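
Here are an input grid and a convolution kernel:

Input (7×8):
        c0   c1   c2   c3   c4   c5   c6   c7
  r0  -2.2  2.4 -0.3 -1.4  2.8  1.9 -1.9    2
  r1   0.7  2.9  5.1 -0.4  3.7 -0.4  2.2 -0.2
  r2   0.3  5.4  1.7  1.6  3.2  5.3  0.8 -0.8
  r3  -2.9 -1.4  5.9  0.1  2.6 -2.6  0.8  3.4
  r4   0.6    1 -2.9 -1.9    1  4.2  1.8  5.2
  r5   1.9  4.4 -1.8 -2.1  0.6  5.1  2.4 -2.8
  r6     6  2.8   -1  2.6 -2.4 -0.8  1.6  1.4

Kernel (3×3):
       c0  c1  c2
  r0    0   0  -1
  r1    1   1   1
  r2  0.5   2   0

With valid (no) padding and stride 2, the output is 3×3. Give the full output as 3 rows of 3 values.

Output[0,0]: The receptive field on the input at this output position is [-2.2 2.4 -0.3 / 0.7 2.9 5.1 / 0.3 5.4 1.7]. Elementwise product with the kernel and sum: -0.3·-1 + 0.7·1 + 2.9·1 + 5.1·1 + 0.3·0.5 + 5.4·2.
Output[0,1]: The receptive field on the input at this output position is [-0.3 -1.4 2.8 / 5.1 -0.4 3.7 / 1.7 1.6 3.2]. Elementwise product with the kernel and sum: 2.8·-1 + 5.1·1 + -0.4·1 + 3.7·1 + 1.7·0.5 + 1.6·2.

19.95 9.65 19.6
2.2 0.15 8.9
16 0.4 3.5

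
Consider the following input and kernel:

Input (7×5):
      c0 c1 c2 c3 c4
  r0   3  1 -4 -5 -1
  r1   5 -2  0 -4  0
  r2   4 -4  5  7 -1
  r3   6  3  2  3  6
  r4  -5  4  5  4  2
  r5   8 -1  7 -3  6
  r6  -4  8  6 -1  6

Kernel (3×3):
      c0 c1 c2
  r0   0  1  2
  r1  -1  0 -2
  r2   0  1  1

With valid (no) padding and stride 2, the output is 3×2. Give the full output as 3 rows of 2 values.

-11 -1
5 -3
6 -6

Output[0,0]: The receptive field on the input at this output position is [3 1 -4 / 5 -2 0 / 4 -4 5]. Elementwise product with the kernel and sum: 1·1 + -4·2 + 5·-1 + 0·-2 + -4·1 + 5·1.
Output[0,1]: The receptive field on the input at this output position is [-4 -5 -1 / 0 -4 0 / 5 7 -1]. Elementwise product with the kernel and sum: -5·1 + -1·2 + 0·-1 + 0·-2 + 7·1 + -1·1.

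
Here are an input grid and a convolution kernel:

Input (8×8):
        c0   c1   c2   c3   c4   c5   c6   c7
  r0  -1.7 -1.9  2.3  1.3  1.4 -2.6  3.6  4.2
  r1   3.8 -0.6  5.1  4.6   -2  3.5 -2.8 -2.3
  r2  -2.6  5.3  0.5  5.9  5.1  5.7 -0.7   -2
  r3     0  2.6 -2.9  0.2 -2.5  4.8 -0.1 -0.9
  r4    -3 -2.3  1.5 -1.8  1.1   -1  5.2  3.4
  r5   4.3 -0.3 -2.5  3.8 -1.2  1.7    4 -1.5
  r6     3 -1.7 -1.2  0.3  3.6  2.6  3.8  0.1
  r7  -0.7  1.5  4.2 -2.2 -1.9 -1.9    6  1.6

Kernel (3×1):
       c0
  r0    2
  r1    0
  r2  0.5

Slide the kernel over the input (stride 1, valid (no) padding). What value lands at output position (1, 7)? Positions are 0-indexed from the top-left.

-5.05

The receptive field on the input at this output position is [-2.3 / -2 / -0.9]. Elementwise product with the kernel and sum: -2.3·2 + -0.9·0.5.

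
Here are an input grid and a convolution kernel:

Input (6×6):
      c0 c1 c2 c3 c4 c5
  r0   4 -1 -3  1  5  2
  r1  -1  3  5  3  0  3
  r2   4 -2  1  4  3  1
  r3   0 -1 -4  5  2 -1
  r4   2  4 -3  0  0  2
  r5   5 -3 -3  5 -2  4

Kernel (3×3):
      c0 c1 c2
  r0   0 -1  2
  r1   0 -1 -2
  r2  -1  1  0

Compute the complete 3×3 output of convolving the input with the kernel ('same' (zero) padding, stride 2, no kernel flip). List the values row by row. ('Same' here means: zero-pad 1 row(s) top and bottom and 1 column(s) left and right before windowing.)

Output[0,0]: The receptive field on the zero-padded input at this output position is [0 0 0 / 0 4 -1 / 0 -1 3]. Elementwise product with the kernel and sum: 0·-1 + 0·2 + 4·-1 + -1·-2 + 0·-1 + -1·1.
Output[0,1]: The receptive field on the zero-padded input at this output position is [0 0 0 / -1 -3 1 / 3 5 3]. Elementwise product with the kernel and sum: 0·-1 + 0·2 + -3·-1 + 1·-2 + 3·-1 + 5·1.

-3 3 -12
7 -11 -2
-7 17 -15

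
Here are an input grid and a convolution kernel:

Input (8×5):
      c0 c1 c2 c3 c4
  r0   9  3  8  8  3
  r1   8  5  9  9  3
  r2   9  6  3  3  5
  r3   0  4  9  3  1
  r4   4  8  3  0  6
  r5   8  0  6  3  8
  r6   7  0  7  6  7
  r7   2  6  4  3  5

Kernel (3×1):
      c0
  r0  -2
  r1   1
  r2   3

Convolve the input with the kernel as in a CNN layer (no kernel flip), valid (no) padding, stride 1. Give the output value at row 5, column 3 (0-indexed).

9

The receptive field on the input at this output position is [3 / 6 / 3]. Elementwise product with the kernel and sum: 3·-2 + 6·1 + 3·3.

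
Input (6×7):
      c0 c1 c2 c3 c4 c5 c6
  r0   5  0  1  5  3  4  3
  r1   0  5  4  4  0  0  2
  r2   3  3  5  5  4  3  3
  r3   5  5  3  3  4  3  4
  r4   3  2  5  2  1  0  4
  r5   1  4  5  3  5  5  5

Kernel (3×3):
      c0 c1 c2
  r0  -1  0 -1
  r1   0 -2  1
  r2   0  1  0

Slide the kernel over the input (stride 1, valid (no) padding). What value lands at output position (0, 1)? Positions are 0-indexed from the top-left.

-4

The receptive field on the input at this output position is [0 1 5 / 5 4 4 / 3 5 5]. Elementwise product with the kernel and sum: 0·-1 + 5·-1 + 4·-2 + 4·1 + 5·1.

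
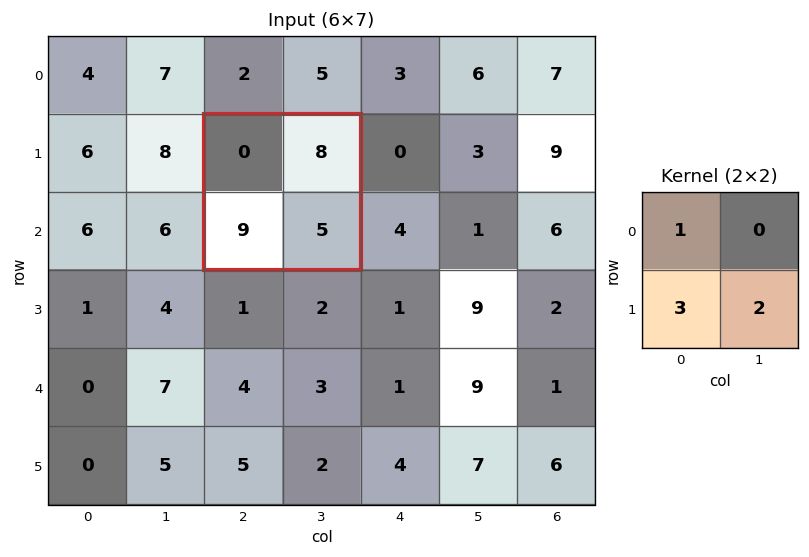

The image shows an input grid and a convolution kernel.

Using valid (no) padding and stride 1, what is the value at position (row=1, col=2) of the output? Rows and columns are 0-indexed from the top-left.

37

The receptive field on the input at this output position is [0 8 / 9 5]. Elementwise product with the kernel and sum: 0·1 + 9·3 + 5·2.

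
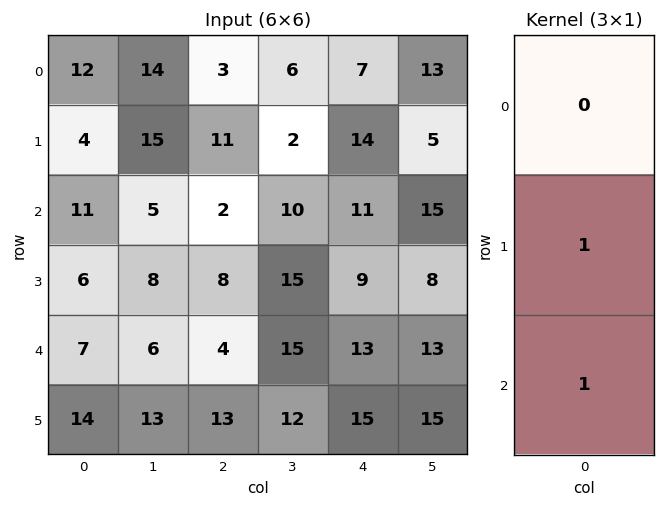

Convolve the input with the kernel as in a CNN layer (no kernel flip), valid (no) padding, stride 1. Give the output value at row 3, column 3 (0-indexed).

27

The receptive field on the input at this output position is [15 / 15 / 12]. Elementwise product with the kernel and sum: 15·1 + 12·1.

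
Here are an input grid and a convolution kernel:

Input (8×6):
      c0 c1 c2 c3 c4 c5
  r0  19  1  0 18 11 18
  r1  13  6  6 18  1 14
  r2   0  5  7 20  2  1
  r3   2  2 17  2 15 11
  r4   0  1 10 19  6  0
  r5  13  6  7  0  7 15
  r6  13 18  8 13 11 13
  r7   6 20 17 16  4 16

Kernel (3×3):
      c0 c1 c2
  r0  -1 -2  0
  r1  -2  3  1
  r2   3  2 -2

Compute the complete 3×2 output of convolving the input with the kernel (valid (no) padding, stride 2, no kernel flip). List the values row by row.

-27 64
-9 -4
56 -27

Output[0,0]: The receptive field on the input at this output position is [19 1 0 / 13 6 6 / 0 5 7]. Elementwise product with the kernel and sum: 19·-1 + 1·-2 + 13·-2 + 6·3 + 6·1 + 0·3 + 5·2 + 7·-2.
Output[0,1]: The receptive field on the input at this output position is [0 18 11 / 6 18 1 / 7 20 2]. Elementwise product with the kernel and sum: 0·-1 + 18·-2 + 6·-2 + 18·3 + 1·1 + 7·3 + 20·2 + 2·-2.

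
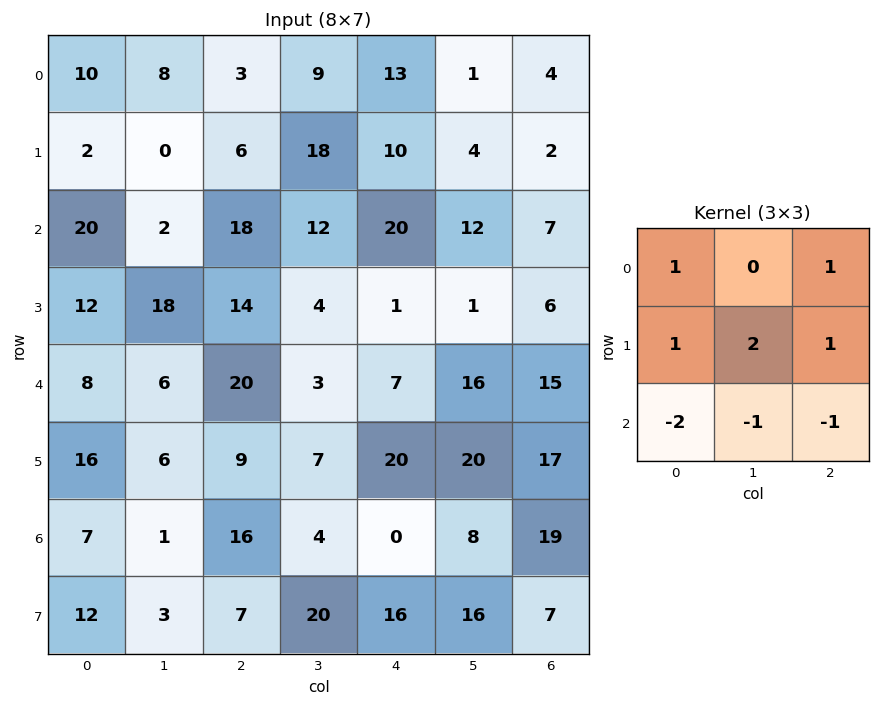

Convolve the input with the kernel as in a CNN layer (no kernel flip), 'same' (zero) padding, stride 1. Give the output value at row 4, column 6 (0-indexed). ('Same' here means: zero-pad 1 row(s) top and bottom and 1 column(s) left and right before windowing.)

The receptive field on the zero-padded input at this output position is [1 6 0 / 16 15 0 / 20 17 0]. Elementwise product with the kernel and sum: 1·1 + 0·1 + 16·1 + 15·2 + 0·1 + 20·-2 + 17·-1 + 0·-1.

-10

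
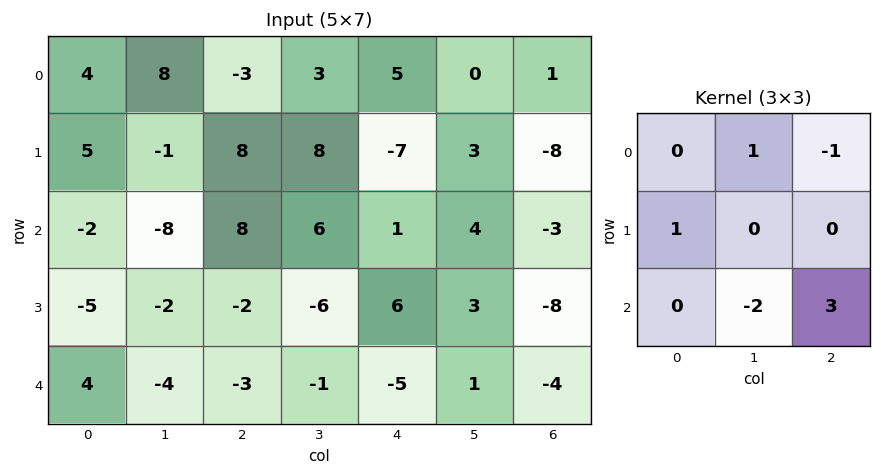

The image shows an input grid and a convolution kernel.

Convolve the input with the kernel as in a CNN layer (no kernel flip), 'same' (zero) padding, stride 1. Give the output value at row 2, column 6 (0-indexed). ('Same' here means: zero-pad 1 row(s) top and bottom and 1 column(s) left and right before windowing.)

12

The receptive field on the zero-padded input at this output position is [3 -8 0 / 4 -3 0 / 3 -8 0]. Elementwise product with the kernel and sum: -8·1 + 0·-1 + 4·1 + -8·-2 + 0·3.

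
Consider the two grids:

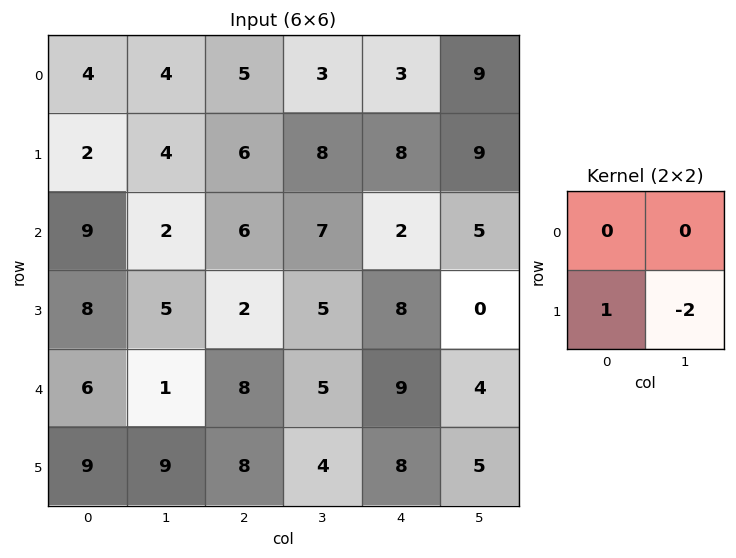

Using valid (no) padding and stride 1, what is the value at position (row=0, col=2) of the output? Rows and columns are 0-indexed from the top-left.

-10

The receptive field on the input at this output position is [5 3 / 6 8]. Elementwise product with the kernel and sum: 6·1 + 8·-2.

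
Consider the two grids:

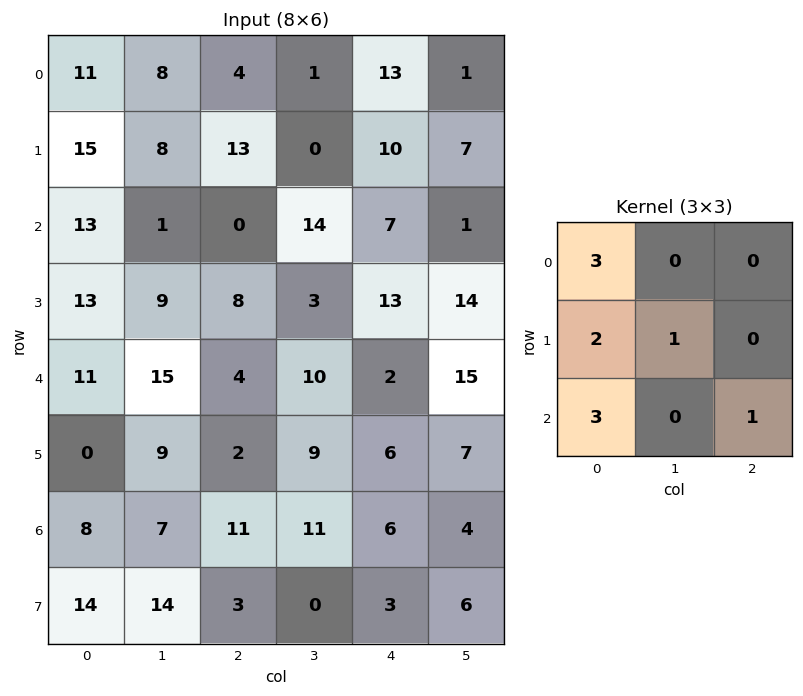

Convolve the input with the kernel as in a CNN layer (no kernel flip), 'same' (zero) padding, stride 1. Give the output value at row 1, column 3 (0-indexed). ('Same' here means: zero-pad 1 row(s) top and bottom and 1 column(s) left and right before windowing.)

The receptive field on the zero-padded input at this output position is [4 1 13 / 13 0 10 / 0 14 7]. Elementwise product with the kernel and sum: 4·3 + 13·2 + 0·1 + 0·3 + 7·1.

45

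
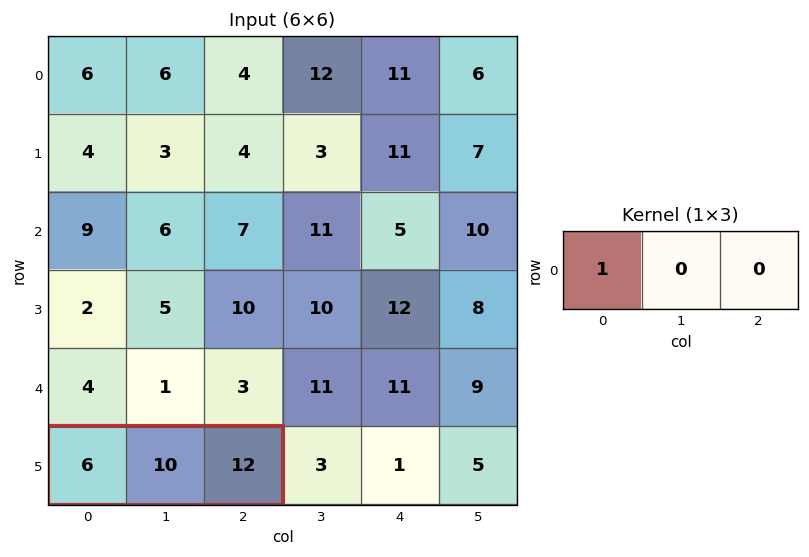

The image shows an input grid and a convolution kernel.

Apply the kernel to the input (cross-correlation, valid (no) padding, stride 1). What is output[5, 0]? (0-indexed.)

6

The receptive field on the input at this output position is [6 10 12]. Elementwise product with the kernel and sum: 6·1.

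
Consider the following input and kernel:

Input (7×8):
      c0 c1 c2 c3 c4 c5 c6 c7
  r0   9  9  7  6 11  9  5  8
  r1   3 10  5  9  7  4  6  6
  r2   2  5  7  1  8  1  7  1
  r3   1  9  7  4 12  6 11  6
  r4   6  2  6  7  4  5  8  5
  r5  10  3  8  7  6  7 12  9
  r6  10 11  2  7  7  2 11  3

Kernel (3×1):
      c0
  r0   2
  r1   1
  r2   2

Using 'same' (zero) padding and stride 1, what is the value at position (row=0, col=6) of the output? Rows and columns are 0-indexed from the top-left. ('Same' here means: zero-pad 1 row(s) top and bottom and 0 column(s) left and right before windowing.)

The receptive field on the zero-padded input at this output position is [0 / 5 / 6]. Elementwise product with the kernel and sum: 0·2 + 5·1 + 6·2.

17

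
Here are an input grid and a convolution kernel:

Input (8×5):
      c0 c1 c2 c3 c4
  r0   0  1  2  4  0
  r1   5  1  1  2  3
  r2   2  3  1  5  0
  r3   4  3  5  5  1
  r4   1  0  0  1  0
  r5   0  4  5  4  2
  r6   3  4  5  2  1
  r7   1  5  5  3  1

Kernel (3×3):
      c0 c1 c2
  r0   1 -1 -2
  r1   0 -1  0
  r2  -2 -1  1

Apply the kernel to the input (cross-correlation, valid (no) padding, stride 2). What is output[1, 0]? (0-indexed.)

-8

The receptive field on the input at this output position is [2 3 1 / 4 3 5 / 1 0 0]. Elementwise product with the kernel and sum: 2·1 + 3·-1 + 1·-2 + 3·-1 + 1·-2 + 0·-1 + 0·1.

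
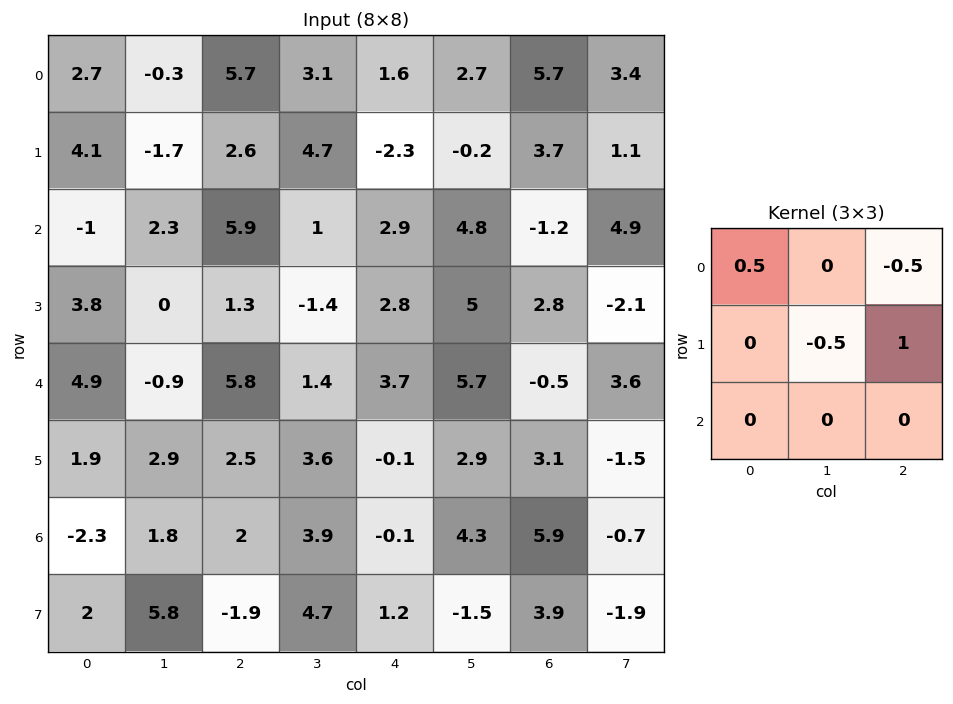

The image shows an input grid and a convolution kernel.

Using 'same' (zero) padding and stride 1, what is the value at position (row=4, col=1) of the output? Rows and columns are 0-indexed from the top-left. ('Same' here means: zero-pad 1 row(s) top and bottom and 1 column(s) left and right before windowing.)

7.5

The receptive field on the zero-padded input at this output position is [3.8 0 1.3 / 4.9 -0.9 5.8 / 1.9 2.9 2.5]. Elementwise product with the kernel and sum: 3.8·0.5 + 1.3·-0.5 + -0.9·-0.5 + 5.8·1.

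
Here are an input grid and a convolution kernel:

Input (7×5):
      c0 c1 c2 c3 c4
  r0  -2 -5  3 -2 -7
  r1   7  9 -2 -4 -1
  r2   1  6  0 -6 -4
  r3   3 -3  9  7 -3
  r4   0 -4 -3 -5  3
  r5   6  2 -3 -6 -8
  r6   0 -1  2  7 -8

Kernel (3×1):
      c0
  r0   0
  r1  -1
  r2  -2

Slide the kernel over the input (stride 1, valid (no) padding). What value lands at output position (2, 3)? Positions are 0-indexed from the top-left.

3

The receptive field on the input at this output position is [-6 / 7 / -5]. Elementwise product with the kernel and sum: 7·-1 + -5·-2.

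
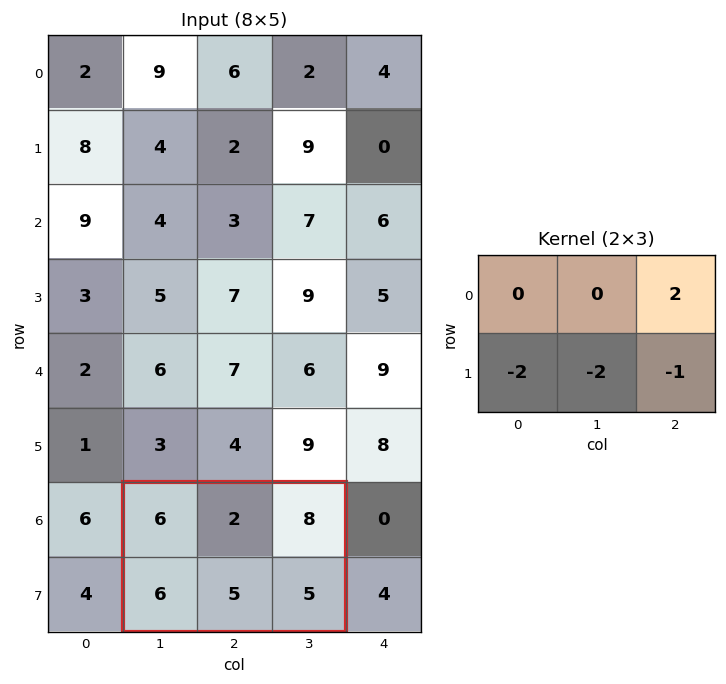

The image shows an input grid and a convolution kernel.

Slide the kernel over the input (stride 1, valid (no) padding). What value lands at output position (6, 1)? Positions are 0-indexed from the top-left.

The receptive field on the input at this output position is [6 2 8 / 6 5 5]. Elementwise product with the kernel and sum: 8·2 + 6·-2 + 5·-2 + 5·-1.

-11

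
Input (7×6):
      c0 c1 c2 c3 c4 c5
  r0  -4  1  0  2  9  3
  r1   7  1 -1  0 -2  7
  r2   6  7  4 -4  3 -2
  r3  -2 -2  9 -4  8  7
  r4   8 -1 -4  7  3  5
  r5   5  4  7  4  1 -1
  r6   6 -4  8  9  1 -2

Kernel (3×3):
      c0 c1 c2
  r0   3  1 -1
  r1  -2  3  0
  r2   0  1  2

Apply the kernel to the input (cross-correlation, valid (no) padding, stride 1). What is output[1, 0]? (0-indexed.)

The receptive field on the input at this output position is [7 1 -1 / 6 7 4 / -2 -2 9]. Elementwise product with the kernel and sum: 7·3 + 1·1 + -1·-1 + 6·-2 + 7·3 + -2·1 + 9·2.

48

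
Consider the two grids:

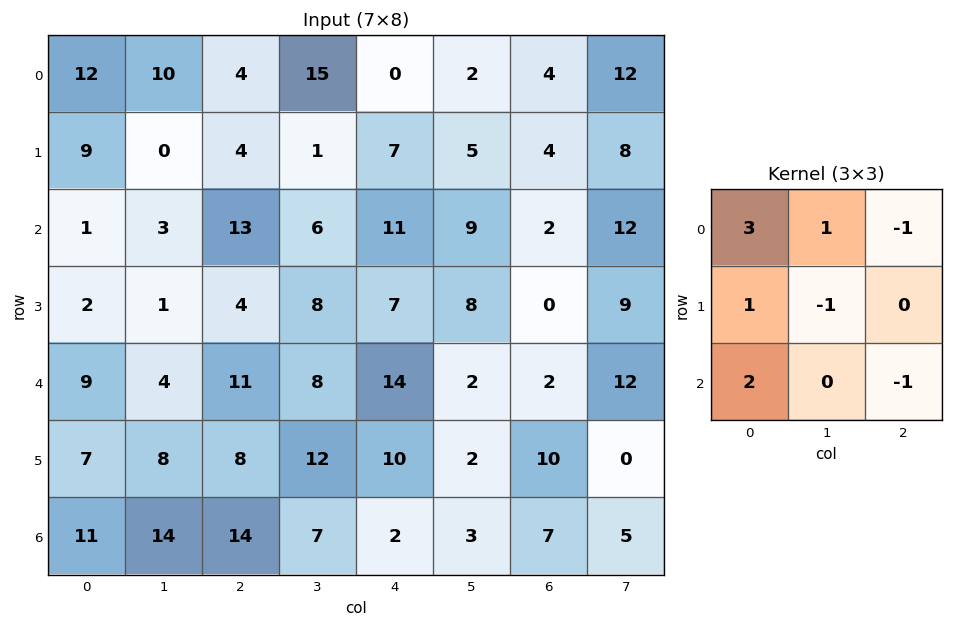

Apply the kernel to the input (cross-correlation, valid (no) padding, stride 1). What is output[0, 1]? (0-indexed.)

15

The receptive field on the input at this output position is [10 4 15 / 0 4 1 / 3 13 6]. Elementwise product with the kernel and sum: 10·3 + 4·1 + 15·-1 + 0·1 + 4·-1 + 3·2 + 6·-1.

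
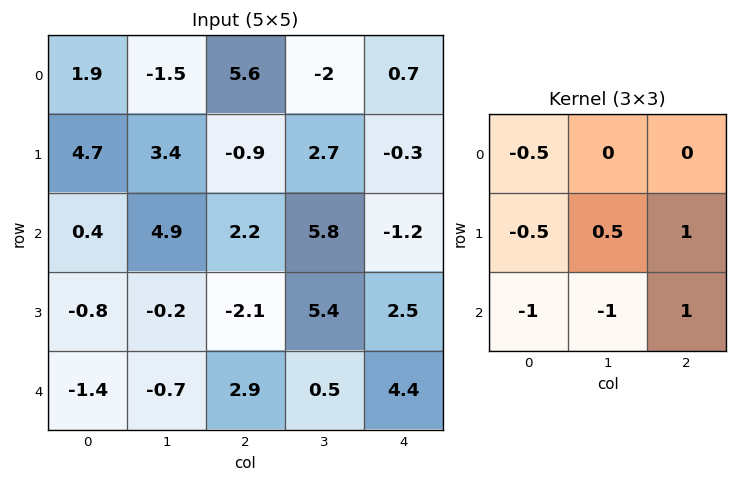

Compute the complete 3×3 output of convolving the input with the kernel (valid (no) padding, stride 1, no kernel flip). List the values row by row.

Output[0,0]: The receptive field on the input at this output position is [1.9 -1.5 5.6 / 4.7 3.4 -0.9 / 0.4 4.9 2.2]. Elementwise product with the kernel and sum: 1.9·-0.5 + 4.7·-0.5 + 3.4·0.5 + -0.9·1 + 0.4·-1 + 4.9·-1 + 2.2·1.

-5.6 -0 -10.5
1 10.45 0.25
3 0.3 6.15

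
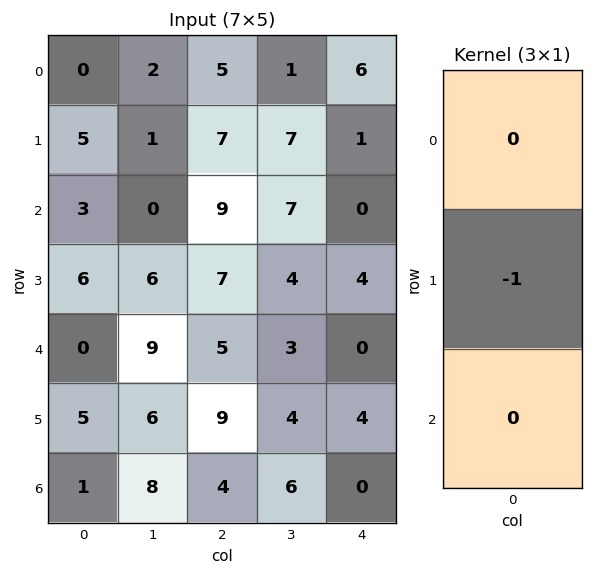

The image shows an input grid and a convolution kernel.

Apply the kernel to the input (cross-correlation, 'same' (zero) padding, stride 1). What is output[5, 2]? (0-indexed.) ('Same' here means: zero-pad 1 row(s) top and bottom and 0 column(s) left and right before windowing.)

The receptive field on the zero-padded input at this output position is [5 / 9 / 4]. Elementwise product with the kernel and sum: 9·-1.

-9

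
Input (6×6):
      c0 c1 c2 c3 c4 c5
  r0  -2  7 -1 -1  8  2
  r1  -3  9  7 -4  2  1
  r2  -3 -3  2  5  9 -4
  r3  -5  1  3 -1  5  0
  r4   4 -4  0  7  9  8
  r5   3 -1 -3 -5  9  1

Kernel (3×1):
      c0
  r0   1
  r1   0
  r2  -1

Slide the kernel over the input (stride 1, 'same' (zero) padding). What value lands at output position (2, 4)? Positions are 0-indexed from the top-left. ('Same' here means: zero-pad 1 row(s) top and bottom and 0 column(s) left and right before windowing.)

The receptive field on the zero-padded input at this output position is [2 / 9 / 5]. Elementwise product with the kernel and sum: 2·1 + 5·-1.

-3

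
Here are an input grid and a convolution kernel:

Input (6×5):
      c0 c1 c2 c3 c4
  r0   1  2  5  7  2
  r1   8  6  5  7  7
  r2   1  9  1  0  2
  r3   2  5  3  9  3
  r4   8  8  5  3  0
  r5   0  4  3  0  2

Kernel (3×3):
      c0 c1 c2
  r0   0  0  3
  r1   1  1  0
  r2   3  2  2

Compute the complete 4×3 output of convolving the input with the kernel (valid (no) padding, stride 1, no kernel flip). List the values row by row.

52 61 25
47 70 55
60 48 39
39 58 30

Output[0,0]: The receptive field on the input at this output position is [1 2 5 / 8 6 5 / 1 9 1]. Elementwise product with the kernel and sum: 5·3 + 8·1 + 6·1 + 1·3 + 9·2 + 1·2.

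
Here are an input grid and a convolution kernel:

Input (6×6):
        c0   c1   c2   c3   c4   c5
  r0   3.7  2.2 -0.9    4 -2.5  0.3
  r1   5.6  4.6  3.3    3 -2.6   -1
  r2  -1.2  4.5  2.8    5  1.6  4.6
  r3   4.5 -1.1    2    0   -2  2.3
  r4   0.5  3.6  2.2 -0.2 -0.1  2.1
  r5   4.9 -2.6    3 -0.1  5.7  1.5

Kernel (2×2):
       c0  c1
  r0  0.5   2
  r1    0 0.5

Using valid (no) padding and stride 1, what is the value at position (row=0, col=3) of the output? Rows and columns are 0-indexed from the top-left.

-4.3

The receptive field on the input at this output position is [4 -2.5 / 3 -2.6]. Elementwise product with the kernel and sum: 4·0.5 + -2.5·2 + -2.6·0.5.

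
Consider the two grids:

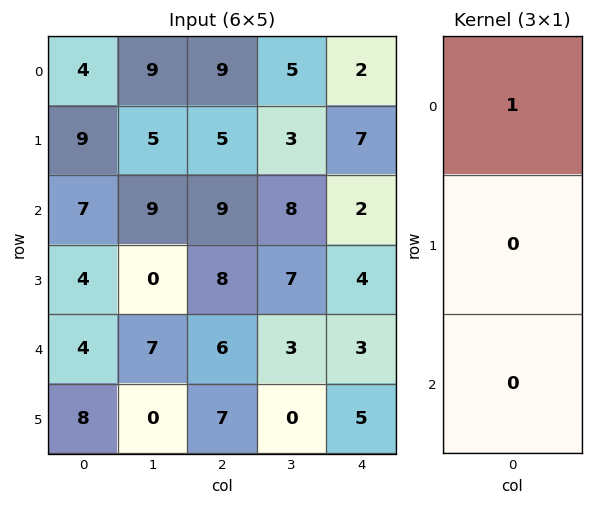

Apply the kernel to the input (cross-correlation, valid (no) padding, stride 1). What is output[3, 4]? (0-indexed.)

4

The receptive field on the input at this output position is [4 / 3 / 5]. Elementwise product with the kernel and sum: 4·1.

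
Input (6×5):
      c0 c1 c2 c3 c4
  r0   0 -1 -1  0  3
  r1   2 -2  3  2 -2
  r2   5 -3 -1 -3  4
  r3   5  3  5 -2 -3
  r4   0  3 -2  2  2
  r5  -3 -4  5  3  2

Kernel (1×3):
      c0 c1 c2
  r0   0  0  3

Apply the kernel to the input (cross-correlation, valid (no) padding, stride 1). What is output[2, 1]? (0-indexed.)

-9

The receptive field on the input at this output position is [-3 -1 -3]. Elementwise product with the kernel and sum: -3·3.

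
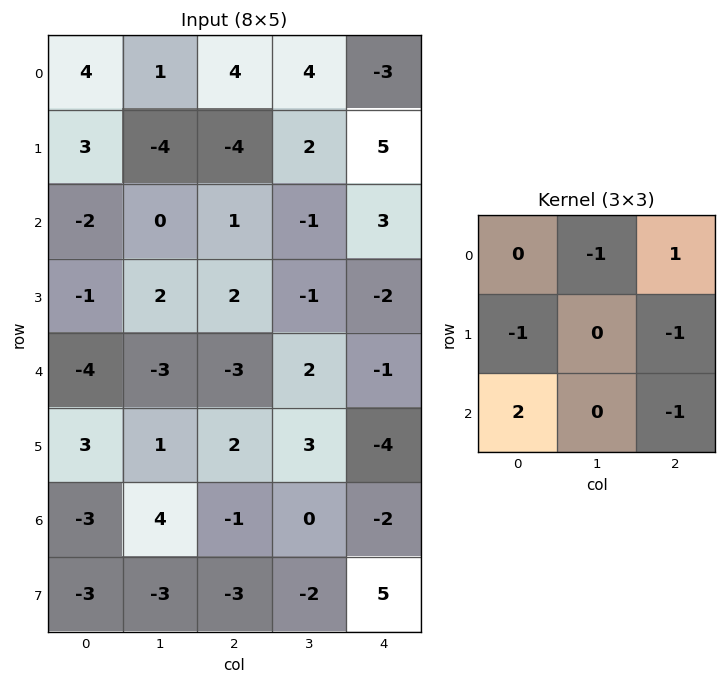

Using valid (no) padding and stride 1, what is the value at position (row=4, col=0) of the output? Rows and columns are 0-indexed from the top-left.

The receptive field on the input at this output position is [-4 -3 -3 / 3 1 2 / -3 4 -1]. Elementwise product with the kernel and sum: -3·-1 + -3·1 + 3·-1 + 2·-1 + -3·2 + -1·-1.

-10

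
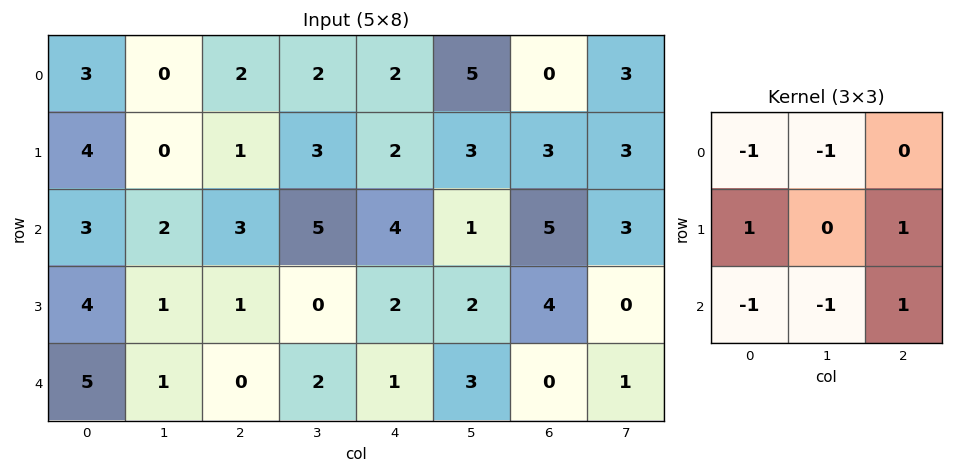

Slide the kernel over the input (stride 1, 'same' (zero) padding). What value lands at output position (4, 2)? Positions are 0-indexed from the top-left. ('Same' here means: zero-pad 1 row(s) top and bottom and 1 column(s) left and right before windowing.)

1

The receptive field on the zero-padded input at this output position is [1 1 0 / 1 0 2 / 0 0 0]. Elementwise product with the kernel and sum: 1·-1 + 1·-1 + 1·1 + 2·1 + 0·-1 + 0·-1 + 0·1.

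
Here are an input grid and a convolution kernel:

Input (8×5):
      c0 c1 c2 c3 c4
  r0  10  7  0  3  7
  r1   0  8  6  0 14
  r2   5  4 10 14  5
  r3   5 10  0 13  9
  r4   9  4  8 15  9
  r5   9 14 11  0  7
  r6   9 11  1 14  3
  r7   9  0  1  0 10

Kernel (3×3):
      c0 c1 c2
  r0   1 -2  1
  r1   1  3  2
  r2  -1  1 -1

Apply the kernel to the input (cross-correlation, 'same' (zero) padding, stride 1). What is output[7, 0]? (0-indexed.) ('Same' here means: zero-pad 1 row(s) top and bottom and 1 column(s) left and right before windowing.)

The receptive field on the zero-padded input at this output position is [0 9 11 / 0 9 0 / 0 0 0]. Elementwise product with the kernel and sum: 0·1 + 9·-2 + 11·1 + 0·1 + 9·3 + 0·2 + 0·-1 + 0·1 + 0·-1.

20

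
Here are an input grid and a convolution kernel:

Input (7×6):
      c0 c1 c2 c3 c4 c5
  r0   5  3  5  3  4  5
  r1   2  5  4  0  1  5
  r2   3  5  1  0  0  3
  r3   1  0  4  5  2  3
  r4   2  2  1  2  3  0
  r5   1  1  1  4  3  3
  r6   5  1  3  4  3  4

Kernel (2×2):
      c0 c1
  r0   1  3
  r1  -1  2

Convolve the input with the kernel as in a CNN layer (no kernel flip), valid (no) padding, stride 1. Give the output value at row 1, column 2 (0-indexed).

3

The receptive field on the input at this output position is [4 0 / 1 0]. Elementwise product with the kernel and sum: 4·1 + 0·3 + 1·-1 + 0·2.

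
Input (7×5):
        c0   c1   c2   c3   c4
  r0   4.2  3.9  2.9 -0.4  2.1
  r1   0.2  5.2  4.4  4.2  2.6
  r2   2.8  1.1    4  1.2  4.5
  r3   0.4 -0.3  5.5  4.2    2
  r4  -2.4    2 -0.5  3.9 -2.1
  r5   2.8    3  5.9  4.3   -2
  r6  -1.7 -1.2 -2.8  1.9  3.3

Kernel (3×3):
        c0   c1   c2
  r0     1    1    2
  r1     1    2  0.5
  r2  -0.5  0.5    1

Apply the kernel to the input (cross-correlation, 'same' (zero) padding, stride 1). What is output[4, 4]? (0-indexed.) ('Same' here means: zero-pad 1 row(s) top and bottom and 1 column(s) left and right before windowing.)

The receptive field on the zero-padded input at this output position is [4.2 2 0 / 3.9 -2.1 0 / 4.3 -2 0]. Elementwise product with the kernel and sum: 4.2·1 + 2·1 + 0·2 + 3.9·1 + -2.1·2 + 0·0.5 + 4.3·-0.5 + -2·0.5 + 0·1.

2.75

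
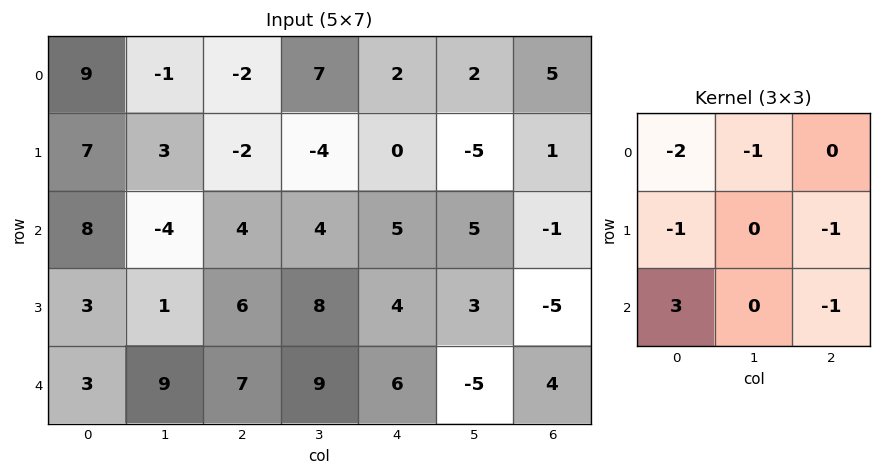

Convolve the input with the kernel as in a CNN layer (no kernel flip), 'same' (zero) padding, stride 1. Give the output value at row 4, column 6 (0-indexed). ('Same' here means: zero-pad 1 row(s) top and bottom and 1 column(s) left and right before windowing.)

The receptive field on the zero-padded input at this output position is [3 -5 0 / -5 4 0 / 0 0 0]. Elementwise product with the kernel and sum: 3·-2 + -5·-1 + -5·-1 + 0·-1 + 0·3 + 0·-1.

4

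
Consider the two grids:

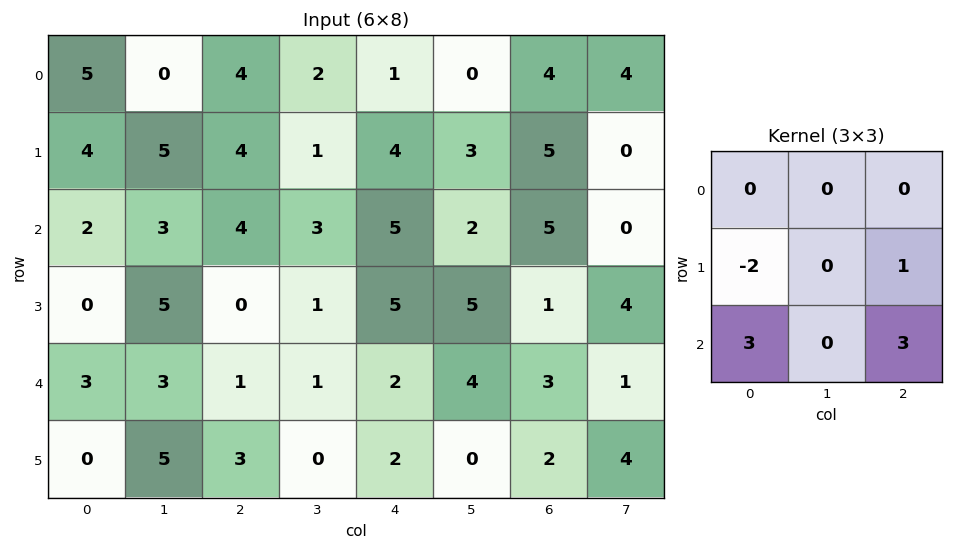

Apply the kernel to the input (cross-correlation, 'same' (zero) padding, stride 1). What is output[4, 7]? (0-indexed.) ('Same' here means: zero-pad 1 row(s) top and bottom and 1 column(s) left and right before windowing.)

0

The receptive field on the zero-padded input at this output position is [1 4 0 / 3 1 0 / 2 4 0]. Elementwise product with the kernel and sum: 3·-2 + 0·1 + 2·3 + 0·3.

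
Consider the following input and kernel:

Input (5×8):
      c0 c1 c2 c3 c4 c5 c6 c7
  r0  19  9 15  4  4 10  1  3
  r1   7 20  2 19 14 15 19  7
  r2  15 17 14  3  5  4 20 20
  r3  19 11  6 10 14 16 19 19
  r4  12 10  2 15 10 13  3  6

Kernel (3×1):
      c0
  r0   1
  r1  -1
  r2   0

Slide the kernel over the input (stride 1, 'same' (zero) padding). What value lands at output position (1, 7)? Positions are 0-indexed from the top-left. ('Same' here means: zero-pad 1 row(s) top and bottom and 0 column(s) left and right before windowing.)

The receptive field on the zero-padded input at this output position is [3 / 7 / 20]. Elementwise product with the kernel and sum: 3·1 + 7·-1.

-4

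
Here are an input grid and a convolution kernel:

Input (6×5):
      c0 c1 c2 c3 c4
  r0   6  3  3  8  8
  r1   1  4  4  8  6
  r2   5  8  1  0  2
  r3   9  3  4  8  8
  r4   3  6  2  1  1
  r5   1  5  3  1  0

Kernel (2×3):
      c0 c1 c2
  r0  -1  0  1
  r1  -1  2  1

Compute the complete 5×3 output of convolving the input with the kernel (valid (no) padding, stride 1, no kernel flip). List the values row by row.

8 17 23
15 -2 3
-3 5 21
6 4 5
11 -3 -2

Output[0,0]: The receptive field on the input at this output position is [6 3 3 / 1 4 4]. Elementwise product with the kernel and sum: 6·-1 + 3·1 + 1·-1 + 4·2 + 4·1.
Output[0,1]: The receptive field on the input at this output position is [3 3 8 / 4 4 8]. Elementwise product with the kernel and sum: 3·-1 + 8·1 + 4·-1 + 4·2 + 8·1.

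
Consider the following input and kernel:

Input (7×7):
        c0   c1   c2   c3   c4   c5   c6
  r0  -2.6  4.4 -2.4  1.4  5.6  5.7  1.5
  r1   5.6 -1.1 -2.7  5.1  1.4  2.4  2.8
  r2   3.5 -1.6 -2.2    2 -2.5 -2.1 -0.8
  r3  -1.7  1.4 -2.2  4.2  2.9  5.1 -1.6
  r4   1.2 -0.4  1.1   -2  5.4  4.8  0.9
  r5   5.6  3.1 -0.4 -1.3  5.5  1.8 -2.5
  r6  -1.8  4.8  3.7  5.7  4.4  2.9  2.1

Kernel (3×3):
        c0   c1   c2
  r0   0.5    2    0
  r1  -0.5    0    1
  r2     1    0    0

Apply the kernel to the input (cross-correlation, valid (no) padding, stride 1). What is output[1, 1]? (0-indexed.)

-1.75

The receptive field on the input at this output position is [-1.1 -2.7 5.1 / -1.6 -2.2 2 / 1.4 -2.2 4.2]. Elementwise product with the kernel and sum: -1.1·0.5 + -2.7·2 + -1.6·-0.5 + 2·1 + 1.4·1.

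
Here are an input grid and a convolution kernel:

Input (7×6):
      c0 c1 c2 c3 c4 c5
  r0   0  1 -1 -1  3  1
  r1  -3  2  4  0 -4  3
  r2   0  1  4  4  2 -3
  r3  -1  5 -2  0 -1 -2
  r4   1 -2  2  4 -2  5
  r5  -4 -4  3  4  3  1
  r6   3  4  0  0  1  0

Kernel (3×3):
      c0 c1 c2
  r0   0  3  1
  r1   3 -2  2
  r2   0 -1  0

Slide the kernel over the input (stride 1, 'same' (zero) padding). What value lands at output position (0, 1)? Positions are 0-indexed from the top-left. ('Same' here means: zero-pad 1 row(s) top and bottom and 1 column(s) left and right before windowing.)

-6

The receptive field on the zero-padded input at this output position is [0 0 0 / 0 1 -1 / -3 2 4]. Elementwise product with the kernel and sum: 0·3 + 0·1 + 0·3 + 1·-2 + -1·2 + 2·-1.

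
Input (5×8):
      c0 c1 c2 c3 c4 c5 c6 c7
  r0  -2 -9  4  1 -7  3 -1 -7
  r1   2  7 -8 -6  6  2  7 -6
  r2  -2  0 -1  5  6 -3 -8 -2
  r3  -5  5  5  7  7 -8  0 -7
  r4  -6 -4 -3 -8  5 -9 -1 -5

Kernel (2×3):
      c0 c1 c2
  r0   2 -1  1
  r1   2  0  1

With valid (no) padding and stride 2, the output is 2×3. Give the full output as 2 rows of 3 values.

5 -10 1
-10 16 21

Output[0,0]: The receptive field on the input at this output position is [-2 -9 4 / 2 7 -8]. Elementwise product with the kernel and sum: -2·2 + -9·-1 + 4·1 + 2·2 + -8·1.
Output[0,1]: The receptive field on the input at this output position is [4 1 -7 / -8 -6 6]. Elementwise product with the kernel and sum: 4·2 + 1·-1 + -7·1 + -8·2 + 6·1.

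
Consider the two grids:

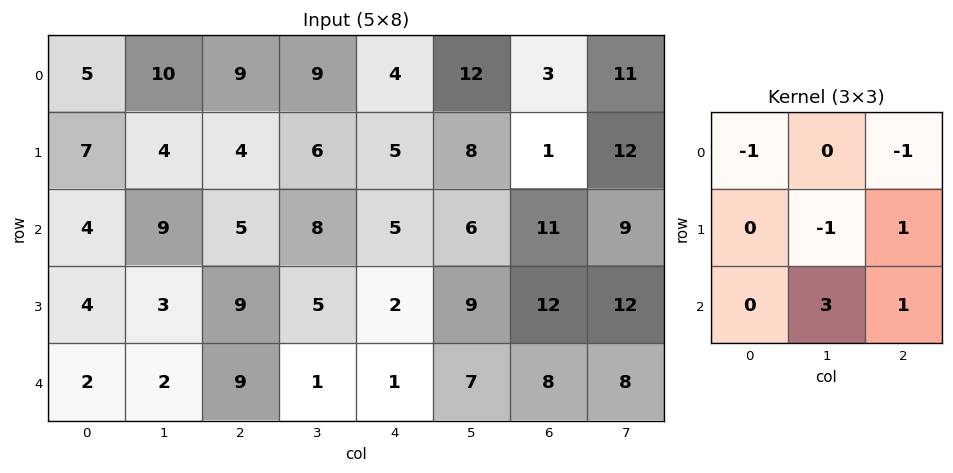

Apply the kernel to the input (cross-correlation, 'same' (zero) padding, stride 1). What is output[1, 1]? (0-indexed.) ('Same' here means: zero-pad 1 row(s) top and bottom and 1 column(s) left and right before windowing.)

18

The receptive field on the zero-padded input at this output position is [5 10 9 / 7 4 4 / 4 9 5]. Elementwise product with the kernel and sum: 5·-1 + 9·-1 + 4·-1 + 4·1 + 9·3 + 5·1.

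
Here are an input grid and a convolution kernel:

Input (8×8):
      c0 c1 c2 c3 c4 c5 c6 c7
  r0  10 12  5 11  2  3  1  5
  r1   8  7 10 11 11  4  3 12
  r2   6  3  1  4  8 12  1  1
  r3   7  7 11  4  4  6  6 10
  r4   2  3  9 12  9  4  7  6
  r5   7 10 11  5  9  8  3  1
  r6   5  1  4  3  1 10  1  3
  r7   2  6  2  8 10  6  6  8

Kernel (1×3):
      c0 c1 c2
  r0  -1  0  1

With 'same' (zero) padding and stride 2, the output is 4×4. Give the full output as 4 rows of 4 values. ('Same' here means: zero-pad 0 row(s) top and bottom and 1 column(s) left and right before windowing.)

Output[0,0]: The receptive field on the zero-padded input at this output position is [0 10 12]. Elementwise product with the kernel and sum: 0·-1 + 12·1.

12 -1 -8 2
3 1 8 -11
3 9 -8 2
1 2 7 -7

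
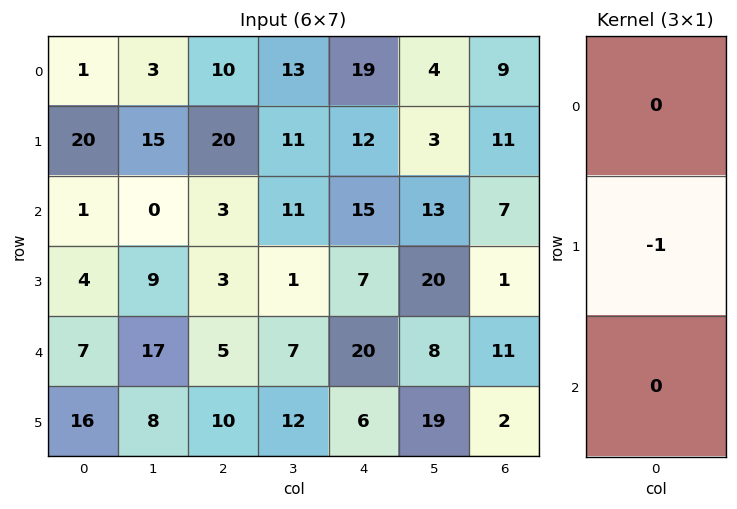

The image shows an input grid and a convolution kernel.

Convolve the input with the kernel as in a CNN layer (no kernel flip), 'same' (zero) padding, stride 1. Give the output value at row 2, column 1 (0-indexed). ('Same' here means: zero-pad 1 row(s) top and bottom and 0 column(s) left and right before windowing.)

The receptive field on the zero-padded input at this output position is [15 / 0 / 9]. Elementwise product with the kernel and sum: 0·-1.

0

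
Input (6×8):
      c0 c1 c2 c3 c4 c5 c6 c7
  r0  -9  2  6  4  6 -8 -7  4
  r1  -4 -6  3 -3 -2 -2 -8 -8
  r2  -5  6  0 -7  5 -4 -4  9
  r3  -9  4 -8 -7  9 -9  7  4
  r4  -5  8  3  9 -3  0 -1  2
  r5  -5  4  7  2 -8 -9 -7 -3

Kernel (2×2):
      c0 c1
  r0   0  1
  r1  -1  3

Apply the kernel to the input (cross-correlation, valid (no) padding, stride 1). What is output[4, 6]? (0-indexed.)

0

The receptive field on the input at this output position is [-1 2 / -7 -3]. Elementwise product with the kernel and sum: 2·1 + -7·-1 + -3·3.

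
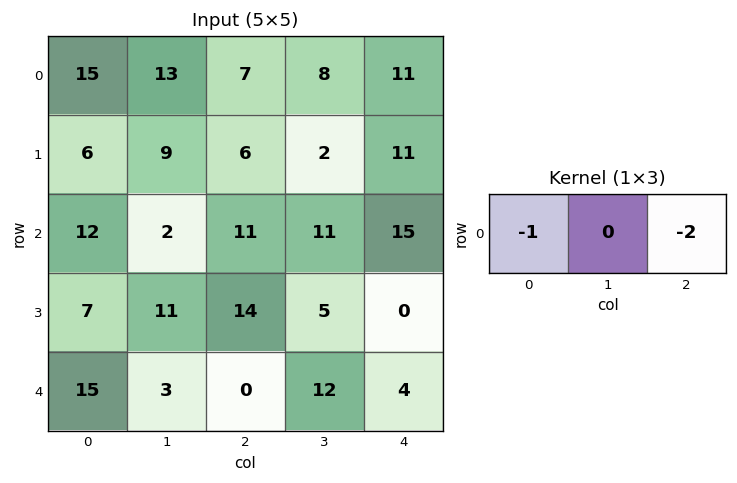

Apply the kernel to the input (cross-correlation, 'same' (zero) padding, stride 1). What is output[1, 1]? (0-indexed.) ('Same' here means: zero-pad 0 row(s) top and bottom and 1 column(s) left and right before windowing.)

-18

The receptive field on the zero-padded input at this output position is [6 9 6]. Elementwise product with the kernel and sum: 6·-1 + 6·-2.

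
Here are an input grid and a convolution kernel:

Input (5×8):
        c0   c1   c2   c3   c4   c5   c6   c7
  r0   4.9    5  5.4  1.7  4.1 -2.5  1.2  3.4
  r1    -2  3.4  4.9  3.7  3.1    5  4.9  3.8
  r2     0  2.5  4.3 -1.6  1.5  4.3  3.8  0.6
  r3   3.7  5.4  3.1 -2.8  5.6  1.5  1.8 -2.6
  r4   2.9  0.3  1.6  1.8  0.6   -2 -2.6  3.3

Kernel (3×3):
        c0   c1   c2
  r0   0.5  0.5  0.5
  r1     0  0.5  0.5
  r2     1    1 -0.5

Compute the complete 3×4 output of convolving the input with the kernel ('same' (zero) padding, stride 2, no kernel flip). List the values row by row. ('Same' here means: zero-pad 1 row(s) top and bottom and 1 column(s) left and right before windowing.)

Output[0,0]: The receptive field on the zero-padded input at this output position is [0 0 0 / 0 4.9 5 / 0 -2 3.4]. Elementwise product with the kernel and sum: 0·0.5 + 0·0.5 + 0·0.5 + 4.9·0.5 + 5·0.5 + 0·1 + -2·1 + 3.4·-0.5.
Output[0,1]: The receptive field on the zero-padded input at this output position is [0 0 0 / 5 5.4 1.7 / 3.4 4.9 3.7]. Elementwise product with the kernel and sum: 0·0.5 + 0·0.5 + 0·0.5 + 5.4·0.5 + 1.7·0.5 + 3.4·1 + 4.9·1 + 3.7·-0.5.

1.25 10 5.1 10.3
2.95 17.25 10.85 13.65
6.15 4.55 1.45 0.7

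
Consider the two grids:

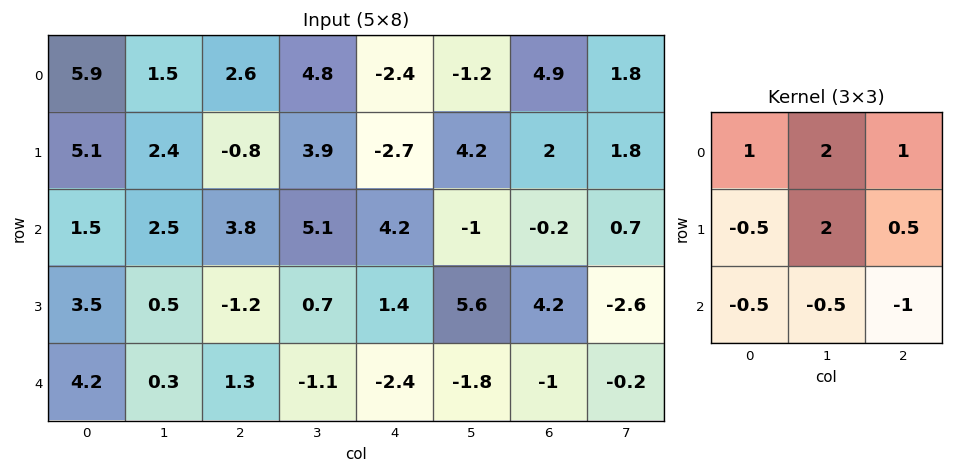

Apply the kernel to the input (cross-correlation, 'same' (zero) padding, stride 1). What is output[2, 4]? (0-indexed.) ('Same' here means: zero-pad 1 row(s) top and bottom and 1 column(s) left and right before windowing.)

The receptive field on the zero-padded input at this output position is [3.9 -2.7 4.2 / 5.1 4.2 -1 / 0.7 1.4 5.6]. Elementwise product with the kernel and sum: 3.9·1 + -2.7·2 + 4.2·1 + 5.1·-0.5 + 4.2·2 + -1·0.5 + 0.7·-0.5 + 1.4·-0.5 + 5.6·-1.

1.4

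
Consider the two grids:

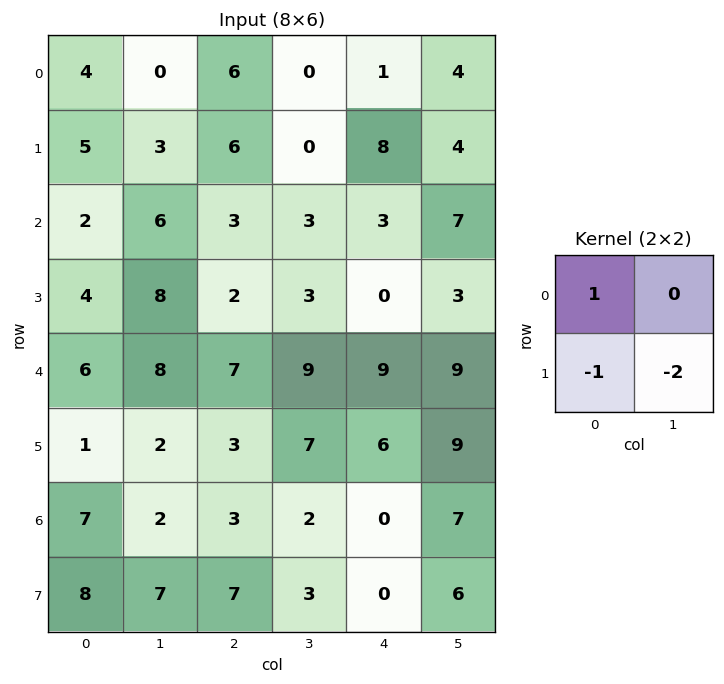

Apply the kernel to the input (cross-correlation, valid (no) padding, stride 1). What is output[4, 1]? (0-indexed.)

The receptive field on the input at this output position is [8 7 / 2 3]. Elementwise product with the kernel and sum: 8·1 + 2·-1 + 3·-2.

0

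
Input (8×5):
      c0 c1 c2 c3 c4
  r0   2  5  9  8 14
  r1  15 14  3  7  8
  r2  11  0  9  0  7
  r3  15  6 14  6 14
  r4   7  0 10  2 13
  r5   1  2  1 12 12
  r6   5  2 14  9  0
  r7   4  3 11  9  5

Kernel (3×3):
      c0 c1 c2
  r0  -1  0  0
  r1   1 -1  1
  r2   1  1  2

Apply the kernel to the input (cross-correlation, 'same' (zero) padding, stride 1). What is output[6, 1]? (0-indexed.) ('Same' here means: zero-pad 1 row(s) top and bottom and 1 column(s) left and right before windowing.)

The receptive field on the zero-padded input at this output position is [1 2 1 / 5 2 14 / 4 3 11]. Elementwise product with the kernel and sum: 1·-1 + 5·1 + 2·-1 + 14·1 + 4·1 + 3·1 + 11·2.

45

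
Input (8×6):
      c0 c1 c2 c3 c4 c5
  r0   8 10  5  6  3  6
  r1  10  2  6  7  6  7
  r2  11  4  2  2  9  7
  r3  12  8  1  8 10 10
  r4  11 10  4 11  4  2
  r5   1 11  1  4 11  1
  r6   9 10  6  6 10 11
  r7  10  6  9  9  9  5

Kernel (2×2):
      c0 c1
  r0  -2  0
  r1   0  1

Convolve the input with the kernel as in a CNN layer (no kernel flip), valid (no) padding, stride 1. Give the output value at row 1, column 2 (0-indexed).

-10

The receptive field on the input at this output position is [6 7 / 2 2]. Elementwise product with the kernel and sum: 6·-2 + 2·1.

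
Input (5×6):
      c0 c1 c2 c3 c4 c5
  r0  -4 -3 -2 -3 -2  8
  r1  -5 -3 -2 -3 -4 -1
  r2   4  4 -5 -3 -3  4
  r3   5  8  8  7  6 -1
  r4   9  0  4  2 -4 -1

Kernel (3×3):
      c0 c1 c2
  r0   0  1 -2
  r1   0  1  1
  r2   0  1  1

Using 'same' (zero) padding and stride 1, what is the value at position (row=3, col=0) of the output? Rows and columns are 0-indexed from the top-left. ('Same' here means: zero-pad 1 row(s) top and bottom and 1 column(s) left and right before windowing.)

The receptive field on the zero-padded input at this output position is [0 4 4 / 0 5 8 / 0 9 0]. Elementwise product with the kernel and sum: 4·1 + 4·-2 + 5·1 + 8·1 + 9·1 + 0·1.

18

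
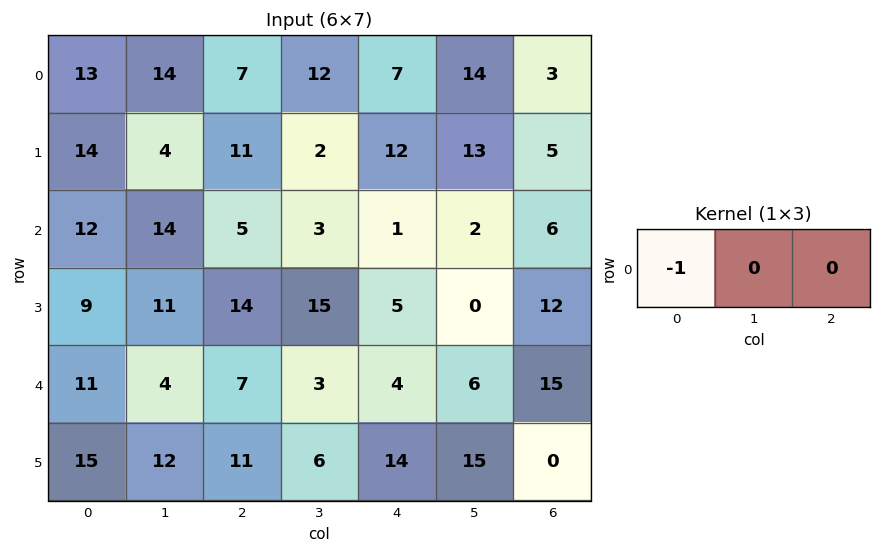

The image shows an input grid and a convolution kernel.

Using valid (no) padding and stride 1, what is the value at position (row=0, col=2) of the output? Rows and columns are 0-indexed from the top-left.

-7

The receptive field on the input at this output position is [7 12 7]. Elementwise product with the kernel and sum: 7·-1.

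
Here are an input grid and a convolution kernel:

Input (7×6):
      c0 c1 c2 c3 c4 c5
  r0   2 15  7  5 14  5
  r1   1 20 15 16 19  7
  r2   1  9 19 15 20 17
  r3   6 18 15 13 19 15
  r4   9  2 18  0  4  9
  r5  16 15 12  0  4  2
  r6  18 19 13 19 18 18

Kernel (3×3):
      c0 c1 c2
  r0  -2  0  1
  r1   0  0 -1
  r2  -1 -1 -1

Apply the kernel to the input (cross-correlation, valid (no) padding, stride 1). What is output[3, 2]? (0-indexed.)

The receptive field on the input at this output position is [15 13 19 / 18 0 4 / 12 0 4]. Elementwise product with the kernel and sum: 15·-2 + 19·1 + 4·-1 + 12·-1 + 0·-1 + 4·-1.

-31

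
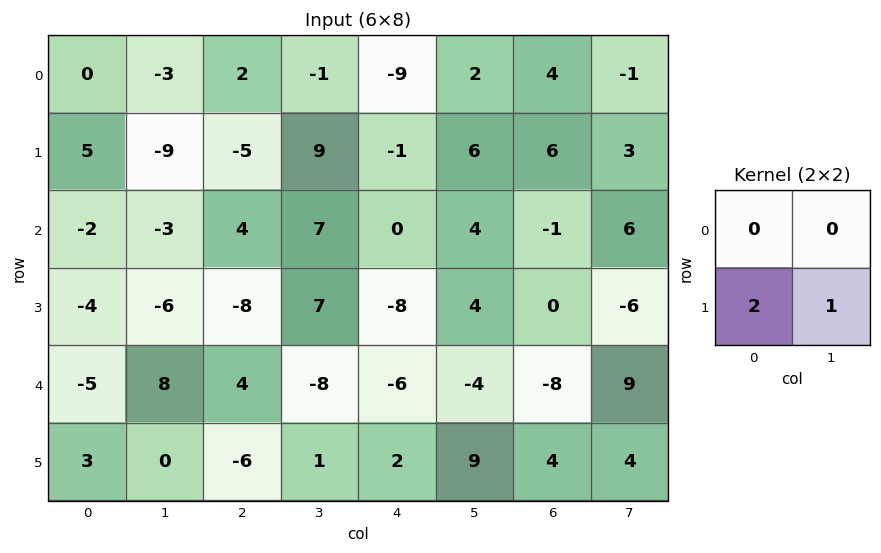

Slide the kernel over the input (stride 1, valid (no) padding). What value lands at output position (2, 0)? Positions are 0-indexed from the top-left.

The receptive field on the input at this output position is [-2 -3 / -4 -6]. Elementwise product with the kernel and sum: -4·2 + -6·1.

-14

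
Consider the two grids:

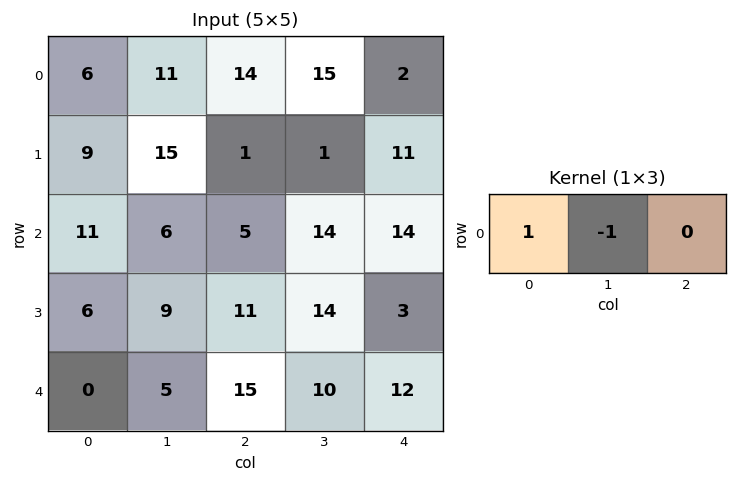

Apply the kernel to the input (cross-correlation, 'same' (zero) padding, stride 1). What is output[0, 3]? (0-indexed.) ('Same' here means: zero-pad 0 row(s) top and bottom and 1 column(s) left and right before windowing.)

-1

The receptive field on the zero-padded input at this output position is [14 15 2]. Elementwise product with the kernel and sum: 14·1 + 15·-1.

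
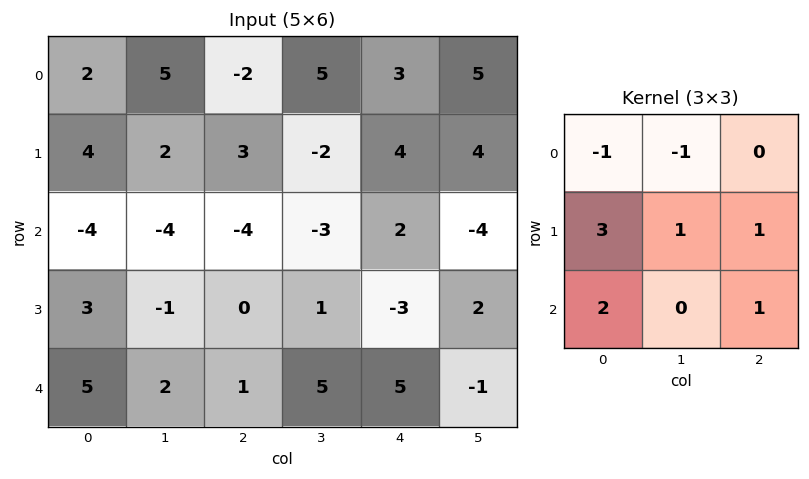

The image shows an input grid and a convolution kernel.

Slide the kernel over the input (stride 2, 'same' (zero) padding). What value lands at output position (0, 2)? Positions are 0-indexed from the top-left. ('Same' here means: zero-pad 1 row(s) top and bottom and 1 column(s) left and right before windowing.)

The receptive field on the zero-padded input at this output position is [0 0 0 / 5 3 5 / -2 4 4]. Elementwise product with the kernel and sum: 0·-1 + 0·-1 + 5·3 + 3·1 + 5·1 + -2·2 + 4·1.

23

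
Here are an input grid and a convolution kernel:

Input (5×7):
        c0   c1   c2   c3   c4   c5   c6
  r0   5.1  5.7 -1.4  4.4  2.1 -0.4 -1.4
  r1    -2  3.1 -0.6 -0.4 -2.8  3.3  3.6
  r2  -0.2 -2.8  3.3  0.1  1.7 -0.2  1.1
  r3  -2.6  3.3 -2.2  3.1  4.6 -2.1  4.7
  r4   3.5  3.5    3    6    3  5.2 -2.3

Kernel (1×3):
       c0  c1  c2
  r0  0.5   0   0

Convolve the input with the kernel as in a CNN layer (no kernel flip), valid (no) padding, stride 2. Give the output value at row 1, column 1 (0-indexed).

The receptive field on the input at this output position is [3.3 0.1 1.7]. Elementwise product with the kernel and sum: 3.3·0.5.

1.65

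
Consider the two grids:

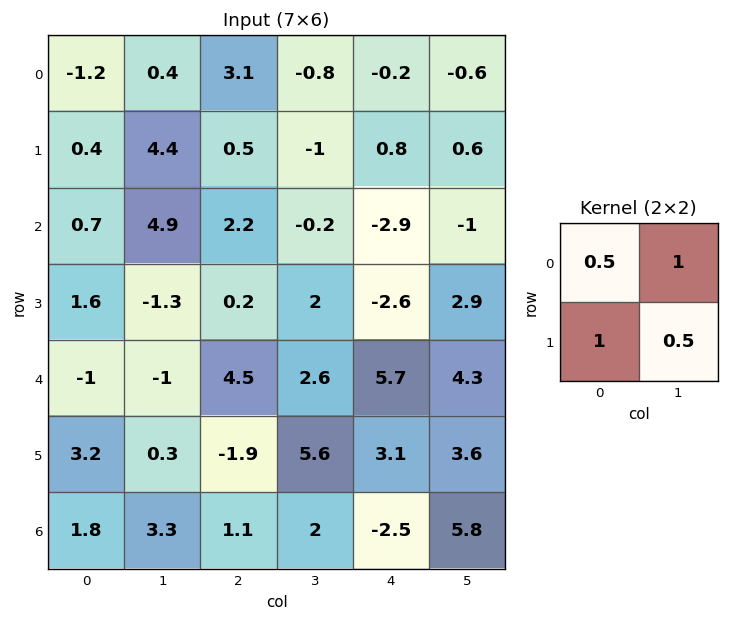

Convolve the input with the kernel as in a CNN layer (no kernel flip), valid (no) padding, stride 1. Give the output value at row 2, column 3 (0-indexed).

The receptive field on the input at this output position is [-0.2 -2.9 / 2 -2.6]. Elementwise product with the kernel and sum: -0.2·0.5 + -2.9·1 + 2·1 + -2.6·0.5.

-2.3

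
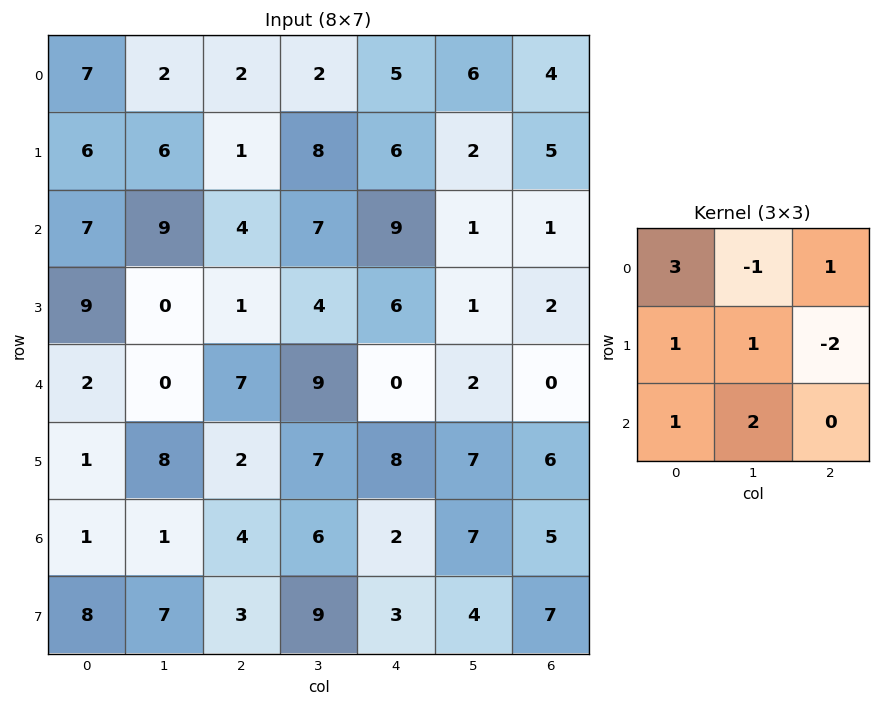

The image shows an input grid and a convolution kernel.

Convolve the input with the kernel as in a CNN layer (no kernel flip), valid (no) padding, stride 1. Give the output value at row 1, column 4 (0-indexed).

The receptive field on the input at this output position is [6 2 5 / 9 1 1 / 6 1 2]. Elementwise product with the kernel and sum: 6·3 + 2·-1 + 5·1 + 9·1 + 1·1 + 1·-2 + 6·1 + 1·2.

37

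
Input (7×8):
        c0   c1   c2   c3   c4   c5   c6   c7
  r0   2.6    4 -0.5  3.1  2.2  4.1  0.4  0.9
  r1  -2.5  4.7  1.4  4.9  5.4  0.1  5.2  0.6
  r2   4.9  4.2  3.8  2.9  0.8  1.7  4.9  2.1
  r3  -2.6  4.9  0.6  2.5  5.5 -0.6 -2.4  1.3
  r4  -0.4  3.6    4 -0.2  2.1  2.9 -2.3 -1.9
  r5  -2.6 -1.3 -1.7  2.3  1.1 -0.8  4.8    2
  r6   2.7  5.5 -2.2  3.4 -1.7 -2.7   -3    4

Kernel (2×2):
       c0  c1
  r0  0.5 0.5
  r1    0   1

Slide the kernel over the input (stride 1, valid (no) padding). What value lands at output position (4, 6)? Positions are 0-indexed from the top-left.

The receptive field on the input at this output position is [-2.3 -1.9 / 4.8 2]. Elementwise product with the kernel and sum: -2.3·0.5 + -1.9·0.5 + 2·1.

-0.1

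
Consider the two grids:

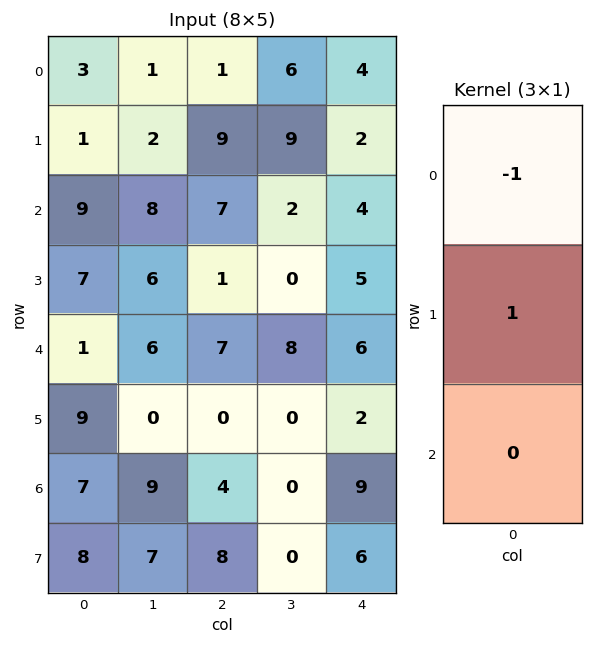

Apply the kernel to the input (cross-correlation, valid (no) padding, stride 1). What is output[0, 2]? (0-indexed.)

8

The receptive field on the input at this output position is [1 / 9 / 7]. Elementwise product with the kernel and sum: 1·-1 + 9·1.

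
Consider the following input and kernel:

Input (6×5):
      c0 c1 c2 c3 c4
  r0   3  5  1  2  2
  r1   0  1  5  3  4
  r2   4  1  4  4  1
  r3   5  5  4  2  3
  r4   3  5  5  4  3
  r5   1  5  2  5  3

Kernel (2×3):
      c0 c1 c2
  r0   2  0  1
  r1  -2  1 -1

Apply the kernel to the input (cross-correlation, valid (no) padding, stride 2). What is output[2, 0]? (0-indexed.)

12

The receptive field on the input at this output position is [3 5 5 / 1 5 2]. Elementwise product with the kernel and sum: 3·2 + 5·1 + 1·-2 + 5·1 + 2·-1.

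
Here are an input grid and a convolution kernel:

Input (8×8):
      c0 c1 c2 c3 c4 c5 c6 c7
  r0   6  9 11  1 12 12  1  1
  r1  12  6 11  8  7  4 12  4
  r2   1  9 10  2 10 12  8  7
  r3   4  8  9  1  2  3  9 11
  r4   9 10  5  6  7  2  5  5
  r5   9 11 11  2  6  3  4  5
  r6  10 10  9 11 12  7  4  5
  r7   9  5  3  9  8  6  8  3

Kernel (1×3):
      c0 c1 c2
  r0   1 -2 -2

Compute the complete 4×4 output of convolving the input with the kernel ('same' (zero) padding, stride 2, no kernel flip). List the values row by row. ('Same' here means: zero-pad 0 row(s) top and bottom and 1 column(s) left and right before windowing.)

Output[0,0]: The receptive field on the zero-padded input at this output position is [0 6 9]. Elementwise product with the kernel and sum: 0·1 + 6·-2 + 9·-2.
Output[0,1]: The receptive field on the zero-padded input at this output position is [9 11 1]. Elementwise product with the kernel and sum: 9·1 + 11·-2 + 1·-2.

-30 -15 -47 8
-20 -15 -42 -18
-38 -12 -12 -18
-40 -30 -27 -11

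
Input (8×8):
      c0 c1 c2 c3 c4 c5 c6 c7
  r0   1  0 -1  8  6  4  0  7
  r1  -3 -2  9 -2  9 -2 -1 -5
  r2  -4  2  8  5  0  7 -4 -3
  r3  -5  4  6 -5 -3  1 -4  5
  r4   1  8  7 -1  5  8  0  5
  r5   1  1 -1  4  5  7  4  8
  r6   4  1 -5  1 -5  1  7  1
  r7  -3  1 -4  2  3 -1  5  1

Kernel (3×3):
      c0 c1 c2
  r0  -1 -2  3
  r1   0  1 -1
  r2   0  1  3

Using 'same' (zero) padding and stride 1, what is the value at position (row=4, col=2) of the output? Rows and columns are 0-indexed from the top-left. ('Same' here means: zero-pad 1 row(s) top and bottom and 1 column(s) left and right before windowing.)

The receptive field on the zero-padded input at this output position is [4 6 -5 / 8 7 -1 / 1 -1 4]. Elementwise product with the kernel and sum: 4·-1 + 6·-2 + -5·3 + 7·1 + -1·-1 + -1·1 + 4·3.

-12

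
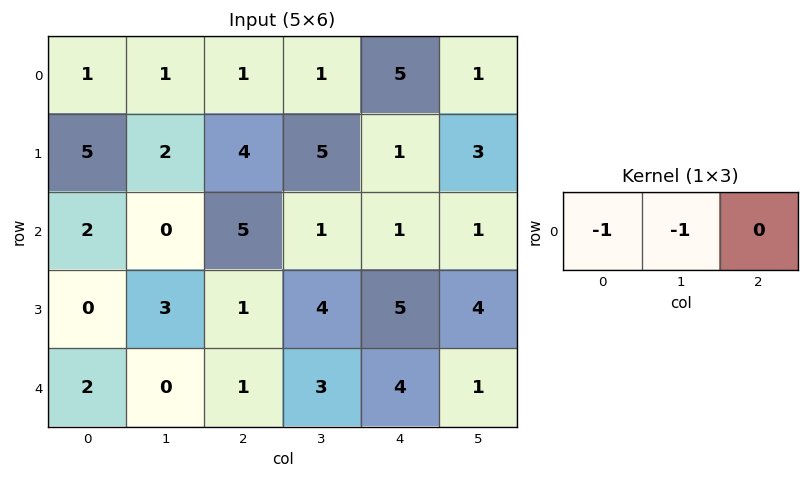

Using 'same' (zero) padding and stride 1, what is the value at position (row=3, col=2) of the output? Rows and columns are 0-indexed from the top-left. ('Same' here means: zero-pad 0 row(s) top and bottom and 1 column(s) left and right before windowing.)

The receptive field on the zero-padded input at this output position is [3 1 4]. Elementwise product with the kernel and sum: 3·-1 + 1·-1.

-4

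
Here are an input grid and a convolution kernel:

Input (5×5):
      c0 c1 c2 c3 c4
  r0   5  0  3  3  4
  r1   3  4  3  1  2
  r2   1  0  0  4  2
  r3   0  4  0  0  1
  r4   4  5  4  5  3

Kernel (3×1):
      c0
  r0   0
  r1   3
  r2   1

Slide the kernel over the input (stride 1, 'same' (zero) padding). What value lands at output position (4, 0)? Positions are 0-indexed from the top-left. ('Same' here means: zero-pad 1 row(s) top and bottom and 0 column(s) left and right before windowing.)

The receptive field on the zero-padded input at this output position is [0 / 4 / 0]. Elementwise product with the kernel and sum: 4·3 + 0·1.

12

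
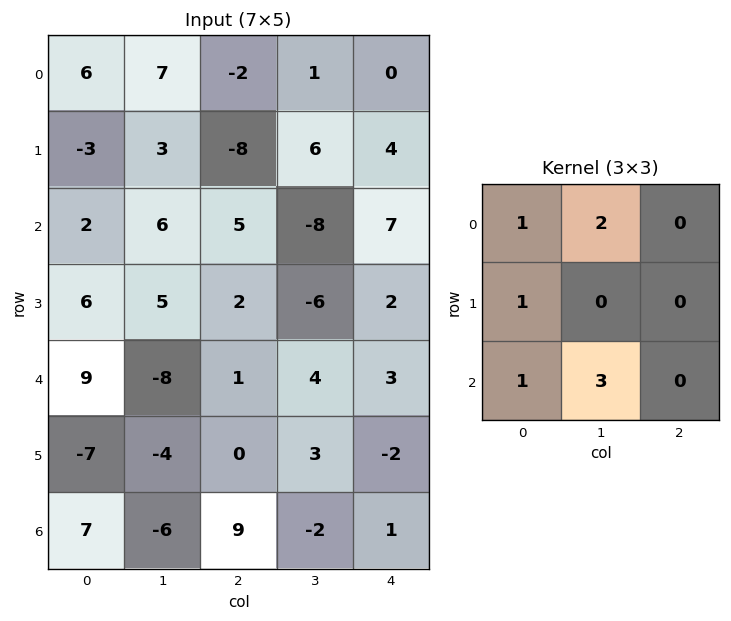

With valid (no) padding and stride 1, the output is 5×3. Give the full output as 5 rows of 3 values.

37 27 -27
26 4 -7
5 16 4
6 -3 0
-25 11 12

Output[0,0]: The receptive field on the input at this output position is [6 7 -2 / -3 3 -8 / 2 6 5]. Elementwise product with the kernel and sum: 6·1 + 7·2 + -3·1 + 2·1 + 6·3.
Output[0,1]: The receptive field on the input at this output position is [7 -2 1 / 3 -8 6 / 6 5 -8]. Elementwise product with the kernel and sum: 7·1 + -2·2 + 3·1 + 6·1 + 5·3.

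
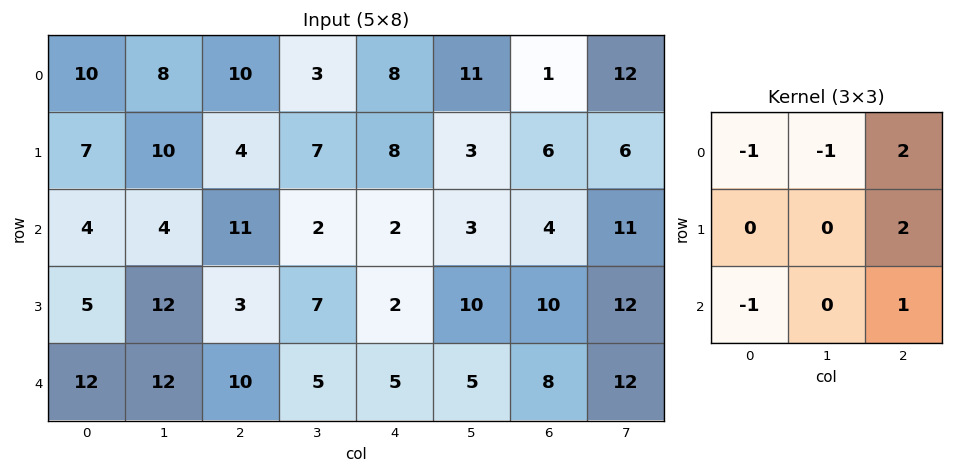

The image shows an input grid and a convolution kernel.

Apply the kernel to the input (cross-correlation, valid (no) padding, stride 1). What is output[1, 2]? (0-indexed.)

The receptive field on the input at this output position is [4 7 8 / 11 2 2 / 3 7 2]. Elementwise product with the kernel and sum: 4·-1 + 7·-1 + 8·2 + 2·2 + 3·-1 + 2·1.

8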